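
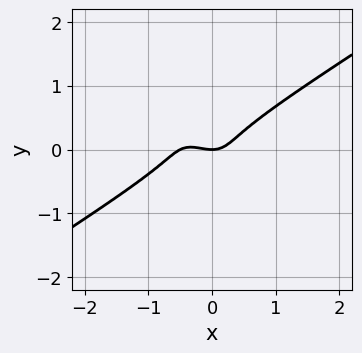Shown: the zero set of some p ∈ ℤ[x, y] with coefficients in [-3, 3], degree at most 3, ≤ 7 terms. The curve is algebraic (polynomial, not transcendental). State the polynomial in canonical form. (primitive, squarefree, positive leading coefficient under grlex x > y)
2*x^3 - 3*x*y^2 - 3*y^3 + x^2 - y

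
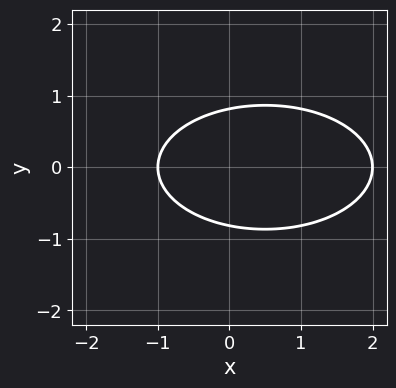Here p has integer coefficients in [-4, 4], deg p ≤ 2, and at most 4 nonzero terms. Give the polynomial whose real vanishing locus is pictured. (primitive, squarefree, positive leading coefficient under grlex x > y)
x^2 + 3*y^2 - x - 2

Degree: a generic line meets the curve in up to 2 points, so deg p = 2.
Symmetries: the y ↦ −y reflection is a symmetry, so y appears only in even powers.
Reading off the gridlines: the x-axis gridline crossings are at x ∈ {-1, 2}.
Putting this together gives p.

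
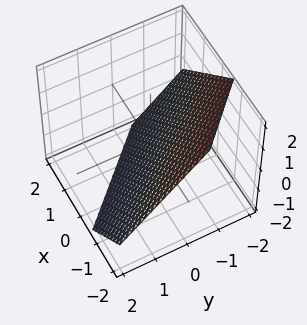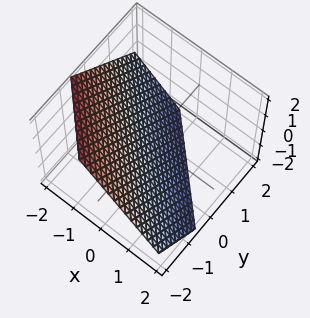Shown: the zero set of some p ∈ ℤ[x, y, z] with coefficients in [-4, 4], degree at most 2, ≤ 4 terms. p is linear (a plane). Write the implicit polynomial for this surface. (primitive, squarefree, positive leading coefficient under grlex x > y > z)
3*x + 3*y + 3*z + 2

(a) The degree is 1 — every cross-section is a straight line — this is a plane.
(b) Matching integer coefficients to the picture gives p.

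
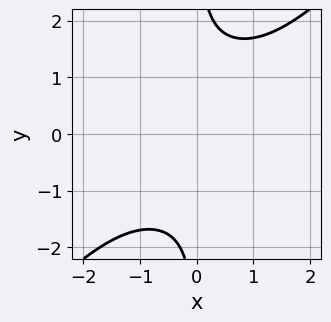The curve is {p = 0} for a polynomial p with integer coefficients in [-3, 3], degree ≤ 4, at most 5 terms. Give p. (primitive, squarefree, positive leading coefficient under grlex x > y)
x^2*y^2 - x*y^3 + 2

The degree is 4 — the shape is more complex than any degree-3 curve.
Reading off the gridlines: the curve avoids every integer x-axis point in the box; no y-intercept at any integer in the box.
The integer polynomial consistent with all of this is the stated p.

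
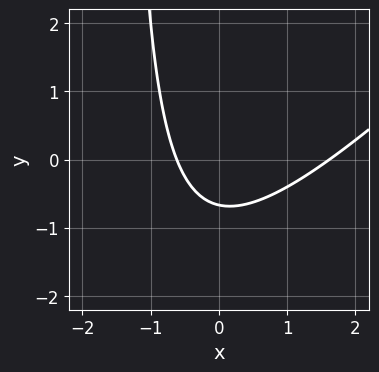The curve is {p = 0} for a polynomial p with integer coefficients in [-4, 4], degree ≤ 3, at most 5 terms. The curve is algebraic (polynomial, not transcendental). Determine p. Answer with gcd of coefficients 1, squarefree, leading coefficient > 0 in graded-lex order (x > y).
1. deg p = 2. A generic line meets the curve in up to 2 points.
2. Solving for integer coefficients yields p as stated.

2*x^2 - 2*x*y - 2*x - 3*y - 2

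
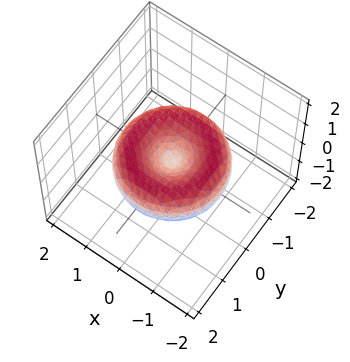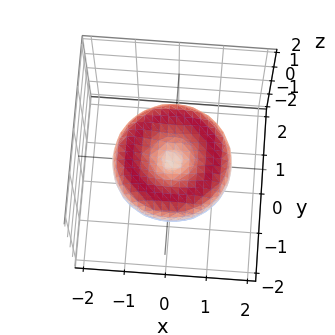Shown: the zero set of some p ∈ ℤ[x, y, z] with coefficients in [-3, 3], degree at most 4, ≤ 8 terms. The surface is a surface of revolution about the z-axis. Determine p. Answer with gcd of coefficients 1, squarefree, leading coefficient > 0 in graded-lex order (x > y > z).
First, deg p = 4.
Then, symmetries: the surface is invariant under rotation about z: p = q(x² + y², z).
Next, observable constraints: it meets the y-axis at y = 0 (among the integer gridlines); a circular section at z = 0 has radius between 1 and 2; it crosses the z-axis at the gridline z = 0; it meets the x-axis at x = 0 (among the integer gridlines).
Finally, these observations pin down the coefficients.

x^4 + 2*x^2*y^2 + y^4 - 2*x^2 - 2*y^2 + 3*z^2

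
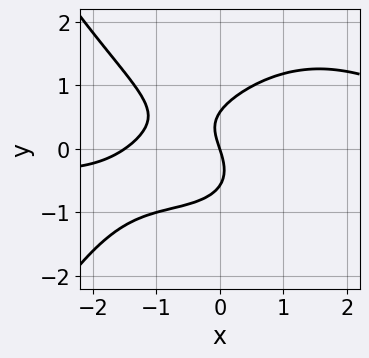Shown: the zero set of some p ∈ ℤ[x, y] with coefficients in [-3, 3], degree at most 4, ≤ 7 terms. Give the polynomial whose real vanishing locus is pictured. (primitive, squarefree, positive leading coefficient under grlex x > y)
x^3*y + 3*y^3 - 2*x^2 - 3*x - y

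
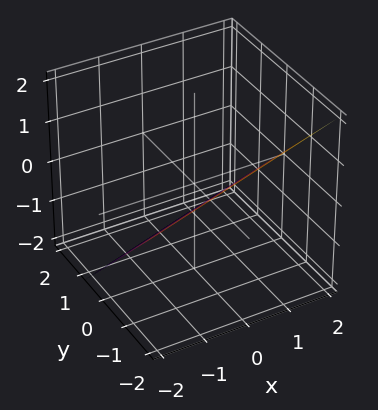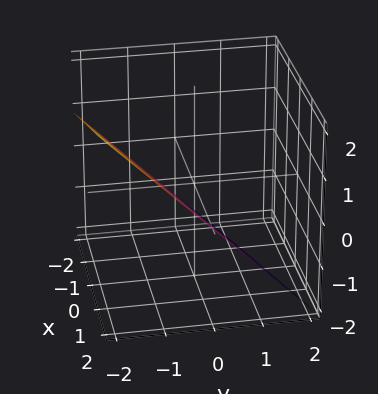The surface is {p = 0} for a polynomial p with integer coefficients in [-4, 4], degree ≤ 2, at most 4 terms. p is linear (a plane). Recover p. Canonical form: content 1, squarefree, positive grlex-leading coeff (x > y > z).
1. deg p = 1.
2. From the visible intercepts: one x-axis crossing is at x = 2.
3. These observations pin down the coefficients.

x - 3*y - 3*z - 2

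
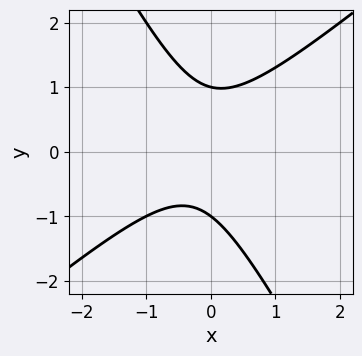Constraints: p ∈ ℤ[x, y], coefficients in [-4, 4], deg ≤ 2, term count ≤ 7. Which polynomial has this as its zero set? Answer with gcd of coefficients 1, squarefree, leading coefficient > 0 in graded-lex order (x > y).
3*x^2 - 2*x*y - 2*y^2 + x + 2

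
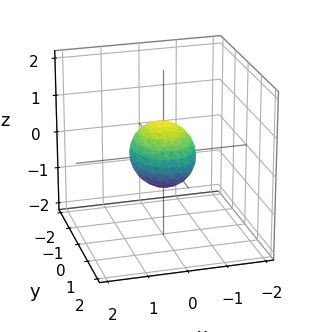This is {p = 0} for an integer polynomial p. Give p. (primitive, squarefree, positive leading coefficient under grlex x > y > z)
3*x^2 + 2*y^2 + 3*z^2 - 2

(a) Degree: bounded and convex; a quadric, so deg p = 2.
(b) Symmetries: it's symmetric under x → −x, forcing even powers of x; it's symmetric under z → −z, forcing even powers of z; it's symmetric under y → −y, forcing even powers of y.
(c) Against the integer gridlines: the y-axis gridline crossings are at y ∈ {-1, 1}.
(d) Together with the visible shape, these determine p as stated.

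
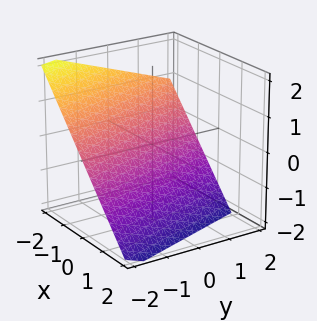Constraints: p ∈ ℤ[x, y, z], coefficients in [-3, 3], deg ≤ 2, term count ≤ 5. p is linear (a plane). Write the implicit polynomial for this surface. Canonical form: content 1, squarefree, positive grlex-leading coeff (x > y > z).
3*x + y + 3*z + 2

(a) Degree: the surface is flat (a plane), so deg p = 1.
(b) From the visible intercepts: it meets the y-axis at y = -2 (among the integer gridlines).
(c) Fitting integer coefficients to these (and the overall shape) gives p.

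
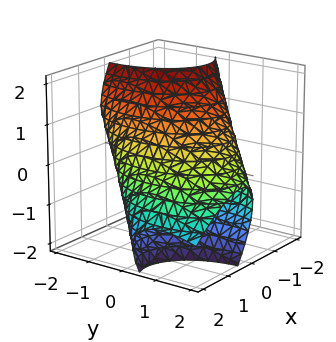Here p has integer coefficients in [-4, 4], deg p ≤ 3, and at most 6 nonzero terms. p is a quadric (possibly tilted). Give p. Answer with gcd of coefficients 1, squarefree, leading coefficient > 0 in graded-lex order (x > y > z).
2*x^2 + 3*x*z + y^2 + 2*y*z + 2*z^2 - 3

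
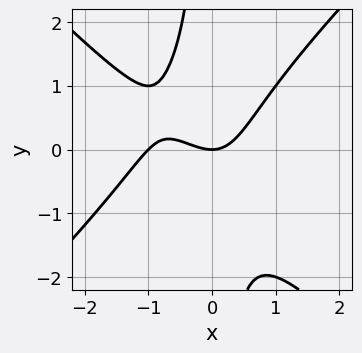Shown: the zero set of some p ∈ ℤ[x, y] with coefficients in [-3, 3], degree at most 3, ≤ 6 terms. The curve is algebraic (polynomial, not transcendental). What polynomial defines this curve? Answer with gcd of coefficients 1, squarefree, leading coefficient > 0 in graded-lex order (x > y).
(a) The degree is 3 — no degree-2 curve has this shape.
(b) Against the integer gridlines: one y-axis crossing is at y = 0; the x-axis gridline crossings are at x ∈ {-1, 0}.
(c) The integer polynomial consistent with all of this is the stated p.

x^3 - x*y^2 + x^2 - y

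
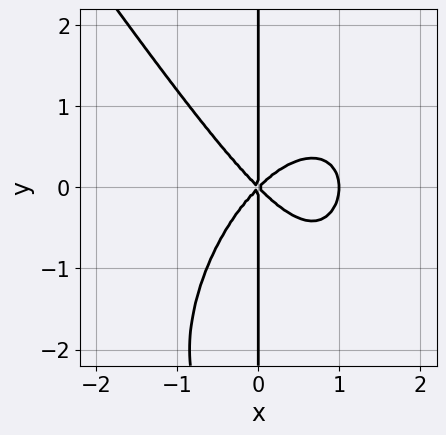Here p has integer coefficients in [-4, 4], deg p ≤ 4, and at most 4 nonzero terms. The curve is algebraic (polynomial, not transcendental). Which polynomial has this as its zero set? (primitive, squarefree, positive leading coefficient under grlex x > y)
3*x^4 + x*y^3 - 3*x^3 + 3*x*y^2

First, deg p = 4. The shape is more complex than any degree-3 curve.
Next, from the axis intercepts and sections: every point of the y-axis in the box is on the curve; among the integer gridlines, it crosses the x-axis at x ∈ {0, 1}.
Finally, putting this together gives p.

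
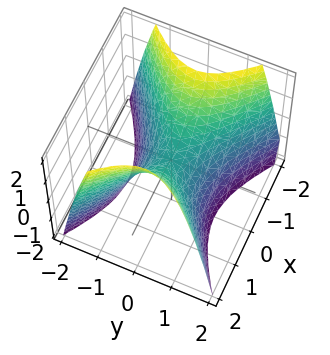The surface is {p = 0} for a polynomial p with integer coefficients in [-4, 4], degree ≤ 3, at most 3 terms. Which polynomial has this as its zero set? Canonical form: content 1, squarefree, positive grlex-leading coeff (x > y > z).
deg p = 2. A hyperbolic paraboloid; a quadric.
Symmetries: mirror symmetry x ↦ −x ⇒ only even powers of x; it's symmetric under y → −y, forcing even powers of y.
Checking where it meets the axes: one x-axis crossing is at x = 0; it meets the z-axis at z = 0 (among the integer gridlines); it crosses the y-axis at the gridline y = 0.
These observations pin down the coefficients.

2*x^2 - 3*y^2 - 2*z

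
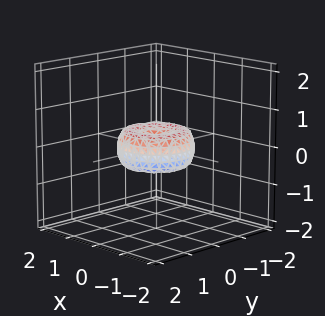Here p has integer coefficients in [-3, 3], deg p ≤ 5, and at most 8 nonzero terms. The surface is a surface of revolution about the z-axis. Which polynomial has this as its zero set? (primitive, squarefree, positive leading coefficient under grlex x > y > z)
x^4 + 2*x^2*y^2 + y^4 - x^2 - y^2 + z^2

(a) The degree is 4 — a generic line meets the surface in up to 4 points.
(b) Symmetries: rotational symmetry about the z-axis ⇒ p depends on x, y only through x² + y².
(c) Observable constraints: among the integer gridlines, it crosses the x-axis at x ∈ {-1, 0, 1}; it meets the z-axis at z = 0 (among the integer gridlines); a circular section at z = 0 has radius exactly 1.
(d) Together with the visible shape, these determine p as stated. Check: (0, -1, 0) on the y-axis lies on the surface, and p(0, -1, 0) = 0. ✓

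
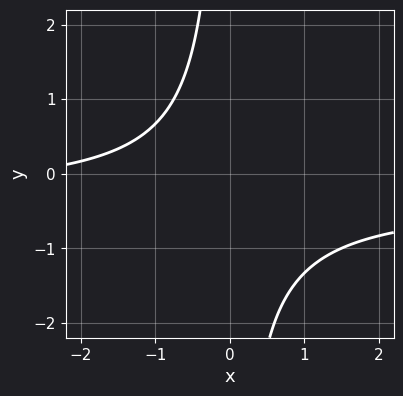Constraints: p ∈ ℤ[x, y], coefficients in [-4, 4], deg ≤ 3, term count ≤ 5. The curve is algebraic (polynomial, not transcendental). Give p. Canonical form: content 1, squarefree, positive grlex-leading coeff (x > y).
3*x*y + x + 3

1. Degree: a generic line meets the curve in up to 2 points, so deg p = 2.
2. Reading off the gridlines: the curve avoids every integer y-axis point in the box; the curve avoids every integer x-axis point in the box.
3. These observations pin down the coefficients.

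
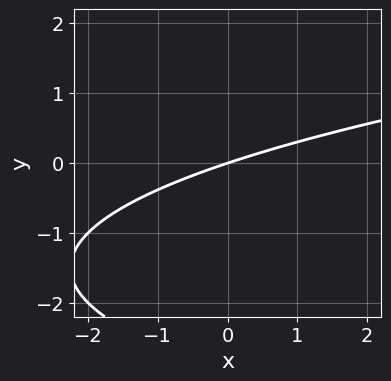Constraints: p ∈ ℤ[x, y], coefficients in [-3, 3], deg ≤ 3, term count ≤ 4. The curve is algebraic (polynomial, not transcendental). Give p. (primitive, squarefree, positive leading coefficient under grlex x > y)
y^2 - x + 3*y

First, the degree is 2 — the shape is more complex than any degree-1 curve.
Then, from the visible intercepts: it meets the x-axis at x = 0 (among the integer gridlines); one y-axis crossing is at y = 0.
Finally, solving for integer coefficients yields p as stated.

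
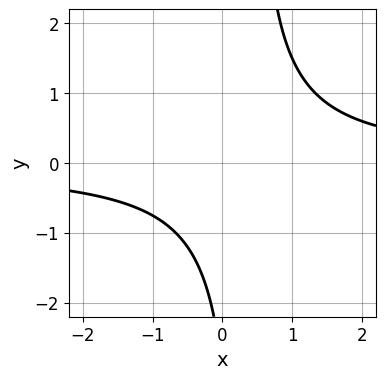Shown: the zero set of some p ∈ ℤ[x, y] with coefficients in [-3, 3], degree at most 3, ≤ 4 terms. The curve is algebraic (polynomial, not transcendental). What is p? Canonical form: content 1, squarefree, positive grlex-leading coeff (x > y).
(a) Degree: a generic line meets the curve in up to 2 points, so deg p = 2.
(b) Observable constraints: no y-intercept at any integer in the box; it misses every integer gridline on the x-axis.
(c) Putting this together gives p.

3*x*y - y - 3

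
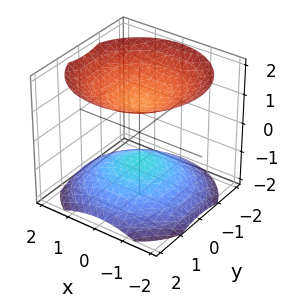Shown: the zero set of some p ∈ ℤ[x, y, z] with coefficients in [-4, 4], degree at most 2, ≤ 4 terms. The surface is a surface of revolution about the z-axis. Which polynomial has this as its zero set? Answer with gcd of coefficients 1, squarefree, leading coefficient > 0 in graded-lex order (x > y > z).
2*x^2 + 2*y^2 - 3*z^2 + 3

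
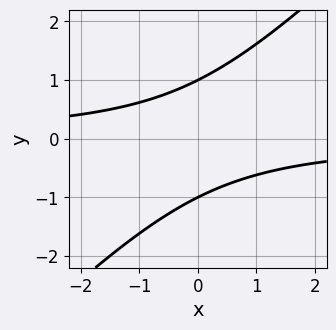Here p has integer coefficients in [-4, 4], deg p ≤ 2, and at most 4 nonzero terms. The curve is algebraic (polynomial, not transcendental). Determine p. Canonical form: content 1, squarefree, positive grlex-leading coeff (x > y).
x*y - y^2 + 1

(a) The degree is 2 — the shape is more complex than any degree-1 curve.
(b) Checking where it meets the axes: the y-axis gridline crossings are at y ∈ {-1, 1}; no x-intercept at any integer in the box.
(c) Solving for integer coefficients yields p as stated.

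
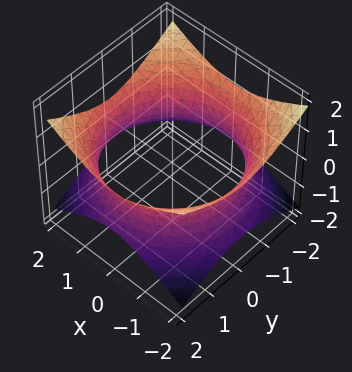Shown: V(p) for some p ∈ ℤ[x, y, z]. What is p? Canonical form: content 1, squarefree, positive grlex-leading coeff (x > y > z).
x^2 + y^2 - 2*z^2 - 3

First, degree: one connected sheet with a waist; a quadric, so deg p = 2.
Then, symmetries: mirror symmetry z ↦ −z ⇒ only even powers of z; every cross-section ⟂ z is a circle, so x, y appear only via x² + y².
Next, checking where it meets the axes: no z-intercept at any integer in the box; a circular section at z = 0 has radius between 1 and 2.
Finally, solving for integer coefficients yields p as stated.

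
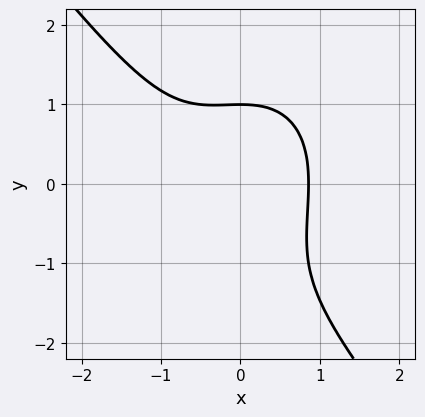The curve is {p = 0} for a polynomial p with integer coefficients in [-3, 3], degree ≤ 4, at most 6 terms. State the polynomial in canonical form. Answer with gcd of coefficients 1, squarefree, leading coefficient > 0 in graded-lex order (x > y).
2*x^3 + y^3 + x^2 + y^2 - 2

Degree: a generic line meets the curve in up to 3 points, so deg p = 3.
From the visible intercepts: one y-axis crossing is at y = 1.
The integer polynomial consistent with all of this is the stated p.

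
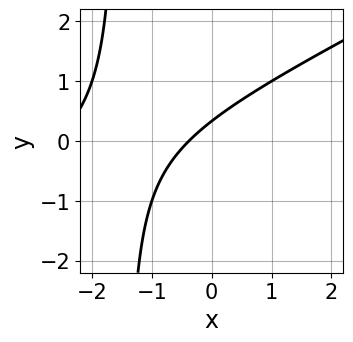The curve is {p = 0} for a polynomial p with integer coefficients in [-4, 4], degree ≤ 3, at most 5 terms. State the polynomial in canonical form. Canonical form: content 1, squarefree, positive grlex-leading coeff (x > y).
x^2 - 2*x*y + 3*x - 3*y + 1

deg p = 2. A generic line meets the curve in up to 2 points.
Solving for integer coefficients yields p as stated.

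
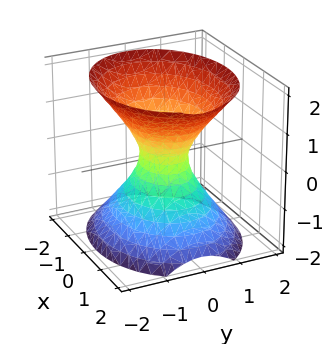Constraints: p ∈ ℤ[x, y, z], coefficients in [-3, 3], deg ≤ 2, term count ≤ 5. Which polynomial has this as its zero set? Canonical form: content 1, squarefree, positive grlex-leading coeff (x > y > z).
(a) The degree is 2 — one connected sheet with a waist; a quadric.
(b) Symmetries: the z ↦ −z reflection is a symmetry, so z appears only in even powers; it's symmetric under y → −y, forcing even powers of y; it's symmetric under x → −x, forcing even powers of x.
(c) Observable constraints: it misses every integer gridline on the z-axis.
(d) Together with the visible shape, these determine p as stated.

2*x^2 + 3*y^2 - 2*z^2 - 1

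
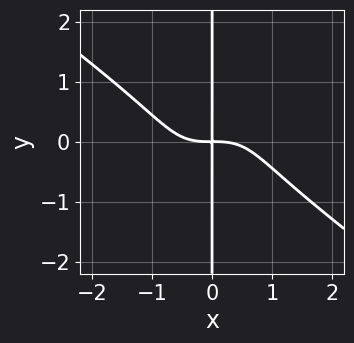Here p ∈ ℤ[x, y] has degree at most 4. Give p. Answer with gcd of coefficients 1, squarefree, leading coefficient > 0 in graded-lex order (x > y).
2*x^4 - 3*x^2*y^2 + x*y^3 + 3*x*y

First, degree: a generic line meets the curve in up to 4 points, so deg p = 4.
Next, reading off the gridlines: the visible y-axis segment lies entirely on the curve.
Finally, the integer polynomial consistent with all of this is the stated p.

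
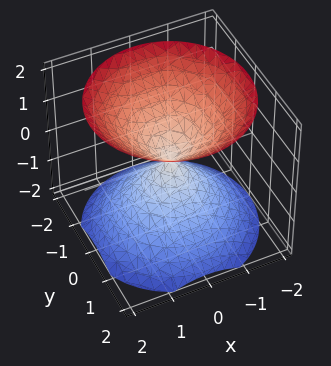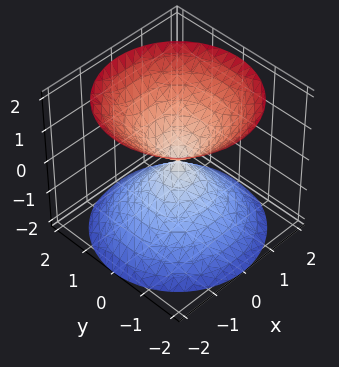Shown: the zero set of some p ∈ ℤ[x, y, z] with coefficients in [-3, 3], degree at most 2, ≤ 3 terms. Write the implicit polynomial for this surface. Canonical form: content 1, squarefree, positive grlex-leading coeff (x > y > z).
First, there are 2 components. Treating them together as one polynomial.
Next, degree: two nappes meeting at a single point; a quadric, so deg p = 2.
Then, symmetries: it's symmetric under z → −z, forcing even powers of z; every cross-section ⟂ z is a circle, so x, y appear only via x² + y².
Next, from the visible intercepts: it meets the y-axis at y = 0 (among the integer gridlines); it meets the x-axis at x = 0 (among the integer gridlines); a circular section at z = -1 has radius exactly 1; it crosses the z-axis at the gridline z = 0.
Finally, assembling these constraints gives the stated polynomial.

x^2 + y^2 - z^2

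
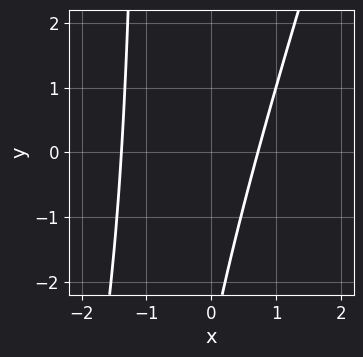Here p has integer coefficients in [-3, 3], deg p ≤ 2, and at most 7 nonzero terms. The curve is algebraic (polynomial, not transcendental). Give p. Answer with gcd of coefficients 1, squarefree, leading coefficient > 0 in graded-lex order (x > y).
Degree: the shape is more complex than any degree-1 curve, so deg p = 2.
Checking where it meets the axes: no y-intercept at any integer in the box.
Fitting integer coefficients to these (and the overall shape) gives p.

3*x^2 - x*y + 2*x - y - 3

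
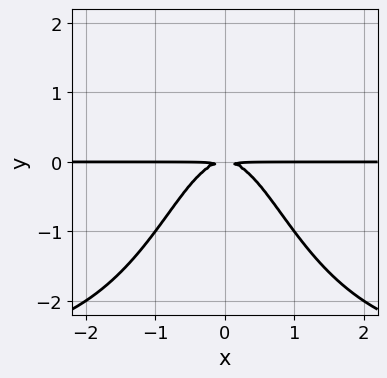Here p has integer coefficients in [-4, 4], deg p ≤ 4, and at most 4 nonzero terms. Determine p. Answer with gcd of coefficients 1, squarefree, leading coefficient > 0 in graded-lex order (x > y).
x^2*y^2 + 3*x^2*y + 2*y^2

(a) The degree is 4 — no degree-3 curve has this shape.
(b) Symmetries: mirror symmetry x ↦ −x ⇒ only even powers of x.
(c) Reading off the gridlines: every point of the x-axis in the box is on the curve.
(d) Matching integer coefficients to the picture gives p.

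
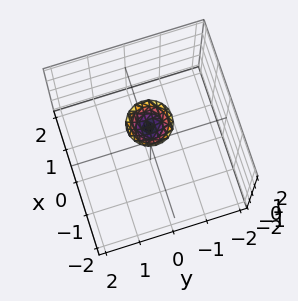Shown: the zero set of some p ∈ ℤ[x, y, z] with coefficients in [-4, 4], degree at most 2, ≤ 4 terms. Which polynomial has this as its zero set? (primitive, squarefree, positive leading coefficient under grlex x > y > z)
3*x^2 + 3*y^2 - 2*z + 3

(a) deg p = 2.
(b) By symmetry, the z-axis is an axis of rotation, so x and y enter only as x² + y².
(c) From the axis intercepts and sections: a circular section at z = 2 has radius between 0 and 1; it misses every integer gridline on the x-axis; no y-intercept at any integer in the box.
(d) These observations pin down the coefficients.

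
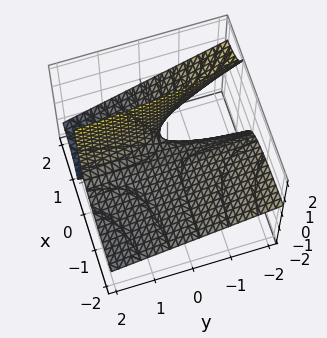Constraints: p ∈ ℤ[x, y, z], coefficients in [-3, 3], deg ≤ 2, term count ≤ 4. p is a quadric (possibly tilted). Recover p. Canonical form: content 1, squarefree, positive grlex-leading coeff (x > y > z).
Degree: the shape is more complex than any degree-1 surface, so deg p = 2.
Against the integer gridlines: the visible y-axis segment lies entirely on the surface; the visible x-axis segment lies entirely on the surface.
Putting this together gives p.

x*y + 3*x*z - 2*z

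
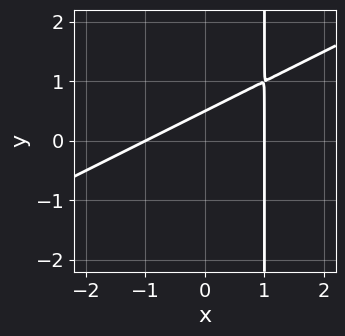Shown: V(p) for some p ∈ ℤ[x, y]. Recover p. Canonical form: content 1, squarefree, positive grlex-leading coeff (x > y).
x^2 - 2*x*y + 2*y - 1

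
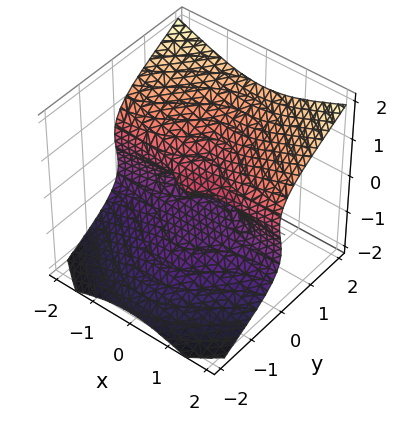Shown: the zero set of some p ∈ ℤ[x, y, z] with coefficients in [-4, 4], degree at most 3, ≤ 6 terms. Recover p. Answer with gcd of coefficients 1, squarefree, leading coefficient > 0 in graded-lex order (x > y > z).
2*x^2*y + y^3 - 3*z^3 - 2*z^2 + z

1. deg p = 3.
2. Reading off the gridlines: the z-axis gridline crossings are at z ∈ {-1, 0}; it crosses the y-axis at the gridline y = 0; the visible x-axis segment lies entirely on the surface.
3. Matching integer coefficients to the picture gives p.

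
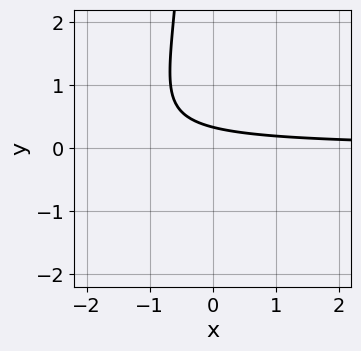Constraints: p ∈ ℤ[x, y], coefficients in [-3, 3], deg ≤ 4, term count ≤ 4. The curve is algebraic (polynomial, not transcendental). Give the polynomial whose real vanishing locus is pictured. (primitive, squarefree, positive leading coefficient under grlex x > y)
1. Degree: the shape is more complex than any degree-2 curve, so deg p = 3.
2. Reading off the gridlines: the curve avoids every integer x-axis point in the box.
3. Assembling these constraints gives the stated polynomial.

x*y^2 + 2*x*y + 3*y - 1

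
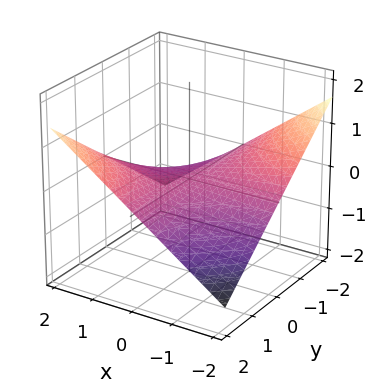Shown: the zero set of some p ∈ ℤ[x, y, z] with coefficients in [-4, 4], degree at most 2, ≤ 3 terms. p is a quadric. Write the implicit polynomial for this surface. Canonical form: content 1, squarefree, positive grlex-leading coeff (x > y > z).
First, deg p = 2.
Then, checking where it meets the axes: the visible y-axis segment lies entirely on the surface; every point of the x-axis in the box is on the surface.
Finally, together with the visible shape, these determine p as stated.

x*y - 3*z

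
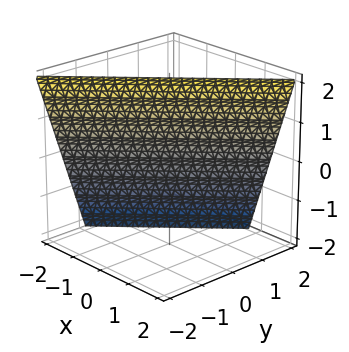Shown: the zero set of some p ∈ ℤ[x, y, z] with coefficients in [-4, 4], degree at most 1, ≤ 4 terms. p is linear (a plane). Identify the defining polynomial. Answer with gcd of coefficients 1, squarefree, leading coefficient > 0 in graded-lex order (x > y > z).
1. The degree is 1 — the surface is flat (a plane).
2. From the axis intercepts and sections: one z-axis crossing is at z = 2.
3. Solving for integer coefficients yields p as stated.

3*x - 3*y - z + 2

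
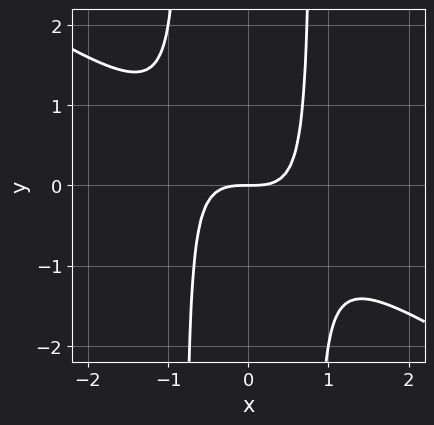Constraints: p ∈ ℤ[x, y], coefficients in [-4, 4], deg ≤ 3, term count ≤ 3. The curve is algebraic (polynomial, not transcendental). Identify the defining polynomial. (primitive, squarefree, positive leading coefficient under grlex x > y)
(a) The degree is 3 — no degree-2 curve has this shape.
(b) Reading off the gridlines: it meets the x-axis at x = 0 (among the integer gridlines); one y-axis crossing is at y = 0.
(c) Solving for integer coefficients yields p as stated.

2*x^3 + 3*x^2*y - 2*y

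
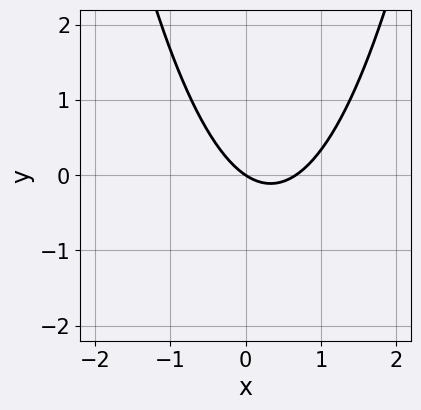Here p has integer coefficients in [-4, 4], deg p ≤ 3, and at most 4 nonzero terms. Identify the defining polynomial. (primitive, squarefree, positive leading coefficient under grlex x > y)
First, deg p = 2.
Next, checking where it meets the axes: it meets the x-axis at x = 0 (among the integer gridlines); it meets the y-axis at y = 0 (among the integer gridlines).
Finally, putting this together gives p.

3*x^2 - 2*x - 3*y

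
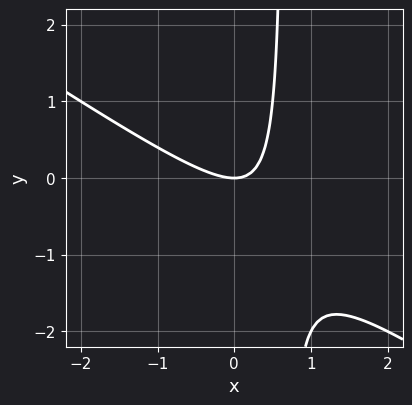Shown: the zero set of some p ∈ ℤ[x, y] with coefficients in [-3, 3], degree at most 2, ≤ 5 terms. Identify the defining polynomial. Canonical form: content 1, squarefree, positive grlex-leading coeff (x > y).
2*x^2 + 3*x*y - 2*y

Degree: no degree-1 curve has this shape, so deg p = 2.
From the axis intercepts and sections: one y-axis crossing is at y = 0; one x-axis crossing is at x = 0.
Assembling these constraints gives the stated polynomial.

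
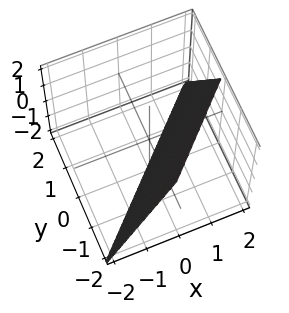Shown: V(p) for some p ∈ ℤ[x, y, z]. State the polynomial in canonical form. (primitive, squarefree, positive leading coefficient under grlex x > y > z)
2*x - 2*y - z - 2

First, deg p = 1. The surface is flat (a plane).
Next, from the visible intercepts: it meets the y-axis at y = -1 (among the integer gridlines); it meets the x-axis at x = 1 (among the integer gridlines); it meets the z-axis at z = -2 (among the integer gridlines).
Finally, together with the visible shape, these determine p as stated.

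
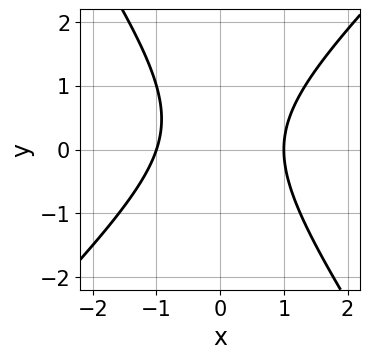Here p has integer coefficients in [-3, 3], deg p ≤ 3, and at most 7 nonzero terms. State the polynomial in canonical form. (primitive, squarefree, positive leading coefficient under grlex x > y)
1. The degree is 2 — no degree-1 curve has this shape.
2. From the axis intercepts and sections: the curve avoids every integer y-axis point in the box; the x-axis gridline crossings are at x ∈ {-1, 1}.
3. Matching integer coefficients to the picture gives p.

3*x^2 - x*y - 2*y^2 + y - 3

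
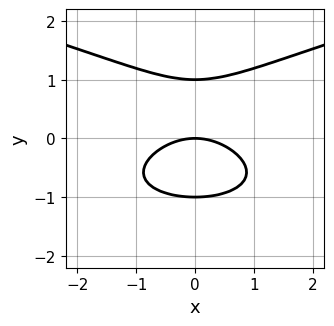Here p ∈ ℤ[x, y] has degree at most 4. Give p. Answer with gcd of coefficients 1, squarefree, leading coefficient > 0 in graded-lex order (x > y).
First, the degree is 3 — no degree-2 curve has this shape.
Next, symmetries: mirror symmetry x ↦ −x ⇒ only even powers of x.
Next, from the visible intercepts: among the integer gridlines, it crosses the y-axis at y ∈ {-1, 0, 1}; it crosses the x-axis at the gridline x = 0.
Finally, fitting integer coefficients to these (and the overall shape) gives p.

2*y^3 - x^2 - 2*y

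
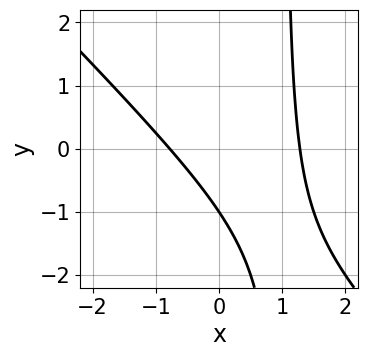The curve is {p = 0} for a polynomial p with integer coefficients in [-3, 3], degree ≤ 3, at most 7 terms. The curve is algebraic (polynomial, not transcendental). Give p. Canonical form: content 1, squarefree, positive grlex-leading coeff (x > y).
2*x^2 + 2*x*y - x - 2*y - 2

(a) deg p = 2. The shape is more complex than any degree-1 curve.
(b) Checking where it meets the axes: one y-axis crossing is at y = -1.
(c) The integer polynomial consistent with all of this is the stated p.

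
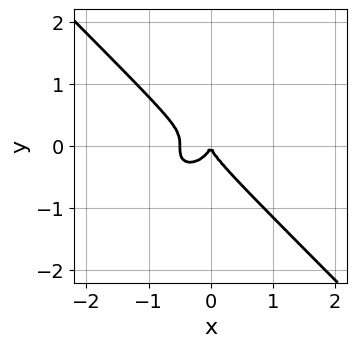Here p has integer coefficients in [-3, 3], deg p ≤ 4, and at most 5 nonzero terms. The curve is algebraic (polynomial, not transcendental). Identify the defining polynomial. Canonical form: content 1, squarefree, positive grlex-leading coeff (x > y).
2*x^3 + 2*y^3 + x^2

(a) Degree: a generic line meets the curve in up to 3 points, so deg p = 3.
(b) Checking where it meets the axes: it crosses the y-axis at the gridline y = 0; it meets the x-axis at x = 0 (among the integer gridlines).
(c) These observations pin down the coefficients.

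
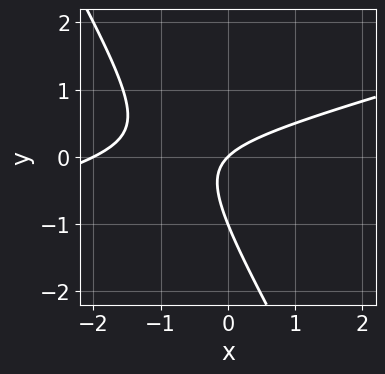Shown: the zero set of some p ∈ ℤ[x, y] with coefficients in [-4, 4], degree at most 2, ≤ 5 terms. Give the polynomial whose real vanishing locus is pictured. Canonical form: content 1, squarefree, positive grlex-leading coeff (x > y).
(a) deg p = 2.
(b) Observable constraints: among the integer gridlines, it crosses the x-axis at x ∈ {-2, 0}; the y-axis gridline crossings are at y ∈ {-1, 0}.
(c) Fitting integer coefficients to these (and the overall shape) gives p.

x^2 - 3*x*y - 2*y^2 + 2*x - 2*y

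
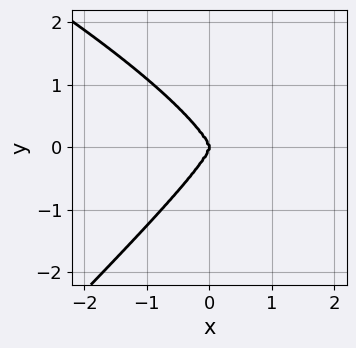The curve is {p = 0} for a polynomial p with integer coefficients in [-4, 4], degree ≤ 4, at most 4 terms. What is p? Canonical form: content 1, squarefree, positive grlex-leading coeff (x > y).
x^3*y + 2*x^2*y^2 - 3*y^4 - 3*x^3

Degree: a generic line meets the curve in up to 4 points, so deg p = 4.
Reading off the gridlines: it crosses the y-axis at the gridline y = 0; it crosses the x-axis at the gridline x = 0.
Together with the visible shape, these determine p as stated.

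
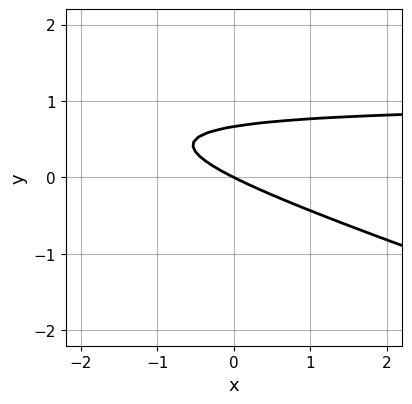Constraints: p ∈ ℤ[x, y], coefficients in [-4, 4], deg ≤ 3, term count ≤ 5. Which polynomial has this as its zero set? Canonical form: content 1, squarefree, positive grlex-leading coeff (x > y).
x*y + 3*y^2 - x - 2*y

1. Degree: the shape is more complex than any degree-1 curve, so deg p = 2.
2. Checking where it meets the axes: one x-axis crossing is at x = 0; it crosses the y-axis at the gridline y = 0.
3. The integer polynomial consistent with all of this is the stated p.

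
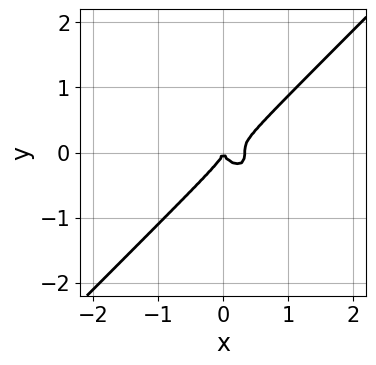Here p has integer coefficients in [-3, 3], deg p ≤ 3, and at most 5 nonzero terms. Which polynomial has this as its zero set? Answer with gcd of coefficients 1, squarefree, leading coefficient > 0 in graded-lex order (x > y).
3*x^3 - 3*y^3 - x^2

First, the degree is 3 — a generic line meets the curve in up to 3 points.
Then, from the visible intercepts: one x-axis crossing is at x = 0; it crosses the y-axis at the gridline y = 0.
Finally, putting this together gives p.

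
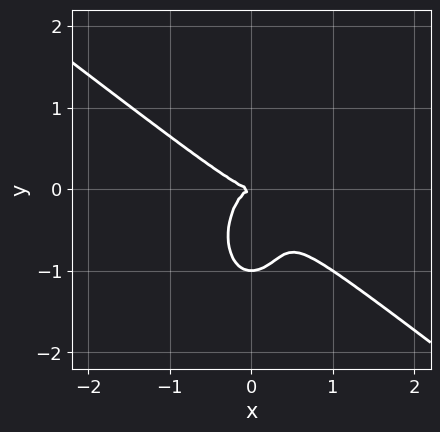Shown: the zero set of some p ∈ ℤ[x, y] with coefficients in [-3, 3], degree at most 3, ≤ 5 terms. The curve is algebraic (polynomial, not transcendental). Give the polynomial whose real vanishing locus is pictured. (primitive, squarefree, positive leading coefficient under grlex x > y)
1. The degree is 3 — no degree-2 curve has this shape.
2. Checking where it meets the axes: among the integer gridlines, it crosses the y-axis at y ∈ {-1, 0}; one x-axis crossing is at x = 0.
3. Solving for integer coefficients yields p as stated.

2*x^3 + 2*x^2*y + y^3 + y^2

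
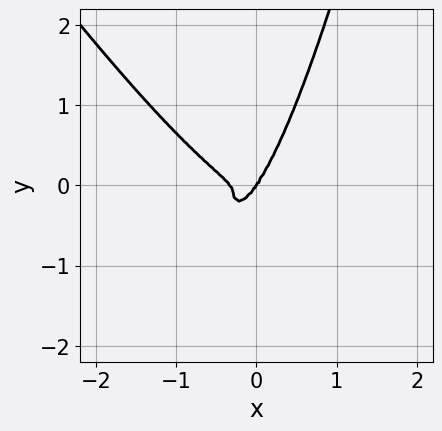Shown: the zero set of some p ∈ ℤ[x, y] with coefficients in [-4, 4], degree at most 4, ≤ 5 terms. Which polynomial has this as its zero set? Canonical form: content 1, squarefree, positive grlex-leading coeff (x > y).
3*x^4 + 2*x^3*y + x^3 + x*y^2 - y^3

The degree is 4 — no degree-3 curve has this shape.
From the axis intercepts and sections: it crosses the y-axis at the gridline y = 0; it crosses the x-axis at the gridline x = 0.
Assembling these constraints gives the stated polynomial.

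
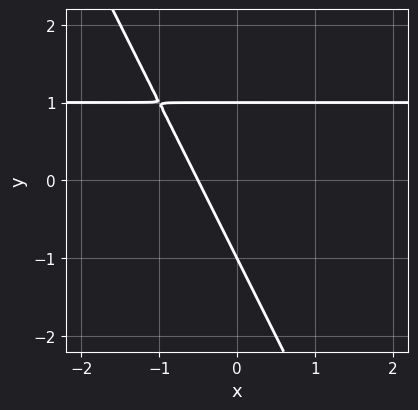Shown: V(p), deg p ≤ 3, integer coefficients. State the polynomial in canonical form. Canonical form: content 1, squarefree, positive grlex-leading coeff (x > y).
deg p = 2. No degree-1 curve has this shape.
Reading off the gridlines: among the integer gridlines, it crosses the y-axis at y ∈ {-1, 1}.
Matching integer coefficients to the picture gives p.

2*x*y + y^2 - 2*x - 1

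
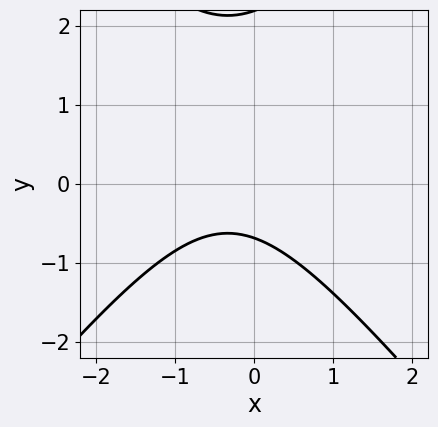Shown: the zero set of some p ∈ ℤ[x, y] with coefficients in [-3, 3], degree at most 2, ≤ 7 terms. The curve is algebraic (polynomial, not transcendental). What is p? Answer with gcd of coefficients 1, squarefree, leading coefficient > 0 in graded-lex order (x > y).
1. Degree: the shape is more complex than any degree-1 curve, so deg p = 2.
2. Checking where it meets the axes: it misses every integer gridline on the x-axis.
3. Solving for integer coefficients yields p as stated.

3*x^2 - 2*y^2 + 2*x + 3*y + 3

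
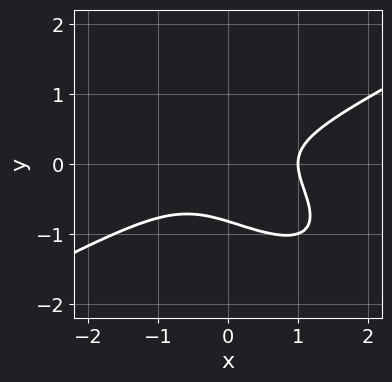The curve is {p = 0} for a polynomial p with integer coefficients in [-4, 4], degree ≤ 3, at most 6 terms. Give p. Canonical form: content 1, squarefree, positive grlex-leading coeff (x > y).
x^3 - 2*x*y^2 - 3*y^3 - y^2 - 1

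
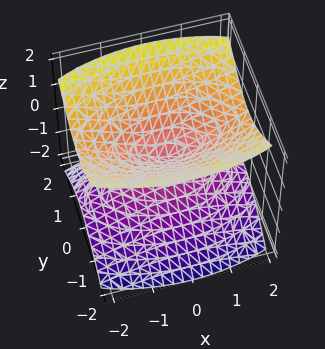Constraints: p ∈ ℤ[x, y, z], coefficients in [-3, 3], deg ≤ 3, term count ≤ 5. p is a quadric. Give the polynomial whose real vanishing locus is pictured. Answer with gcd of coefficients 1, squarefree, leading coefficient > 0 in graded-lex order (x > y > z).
(a) There are 2 components.
(b) deg p = 2.
(c) Symmetries: the y ↦ −y reflection is a symmetry, so y appears only in even powers; the x ↦ −x reflection is a symmetry, so x appears only in even powers; the z ↦ −z reflection is a symmetry, so z appears only in even powers.
(d) Observable constraints: it crosses the y-axis at the gridline y = 0; one z-axis crossing is at z = 0; one x-axis crossing is at x = 0.
(e) Solving for integer coefficients yields p as stated.

x^2 + 3*y^2 - 3*z^2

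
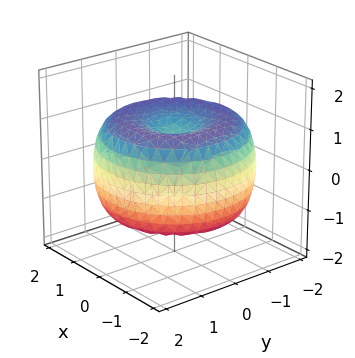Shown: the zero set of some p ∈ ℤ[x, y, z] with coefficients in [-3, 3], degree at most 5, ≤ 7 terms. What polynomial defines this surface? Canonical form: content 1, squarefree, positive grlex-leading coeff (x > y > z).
First, degree: a generic line meets the surface in up to 4 points, so deg p = 4.
Then, symmetry: every cross-section ⟂ z is a circle, so x, y appear only via x² + y².
Next, from the axis intercepts and sections: a circular section at z = 0 has radius between 1 and 2.
Finally, the integer polynomial consistent with all of this is the stated p.

x^4 + 2*x^2*y^2 + y^4 - 3*x^2 - 3*y^2 + 3*z^2 - 2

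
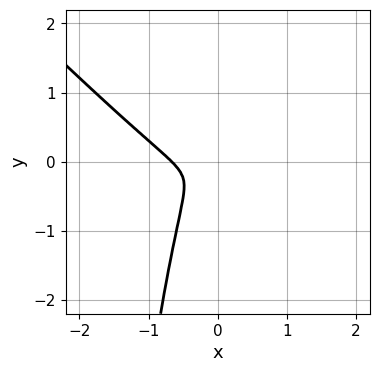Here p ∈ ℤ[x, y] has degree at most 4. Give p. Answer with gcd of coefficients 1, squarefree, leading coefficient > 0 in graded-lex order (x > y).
deg p = 3. The shape is more complex than any degree-2 curve.
Putting this together gives p.

3*x^3 + 3*x^2*y + 2*x^2 + y^2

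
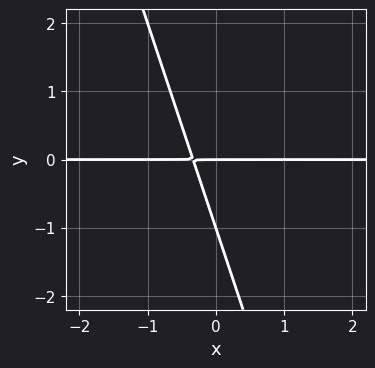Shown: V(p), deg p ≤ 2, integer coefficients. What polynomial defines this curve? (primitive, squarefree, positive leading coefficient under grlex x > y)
3*x*y + y^2 + y

(a) The degree is 2 — no degree-1 curve has this shape.
(b) Observable constraints: among the integer gridlines, it crosses the y-axis at y ∈ {-1, 0}; every point of the x-axis in the box is on the curve.
(c) The integer polynomial consistent with all of this is the stated p.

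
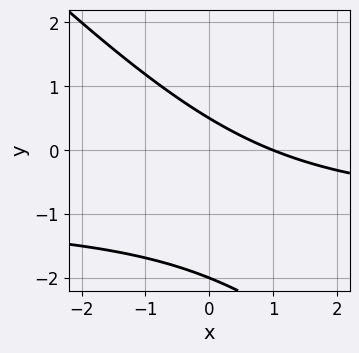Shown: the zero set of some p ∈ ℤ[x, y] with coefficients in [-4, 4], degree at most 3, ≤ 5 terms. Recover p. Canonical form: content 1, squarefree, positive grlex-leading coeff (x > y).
Degree: no degree-1 curve has this shape, so deg p = 2.
Observable constraints: it meets the y-axis at y = -2 (among the integer gridlines); it meets the x-axis at x = 1 (among the integer gridlines).
Putting this together gives p.

2*x*y + 2*y^2 + 2*x + 3*y - 2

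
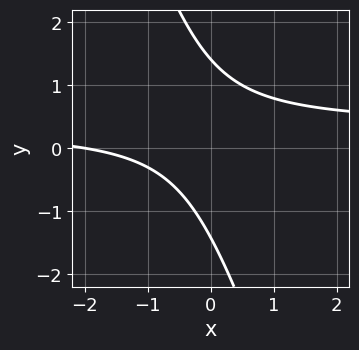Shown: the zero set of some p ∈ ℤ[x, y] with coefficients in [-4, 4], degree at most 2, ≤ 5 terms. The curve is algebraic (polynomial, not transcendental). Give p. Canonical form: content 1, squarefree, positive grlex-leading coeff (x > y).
Degree: the shape is more complex than any degree-1 curve, so deg p = 2.
Against the integer gridlines: it crosses the x-axis at the gridline x = -2.
Together with the visible shape, these determine p as stated.

3*x*y + y^2 - x - 2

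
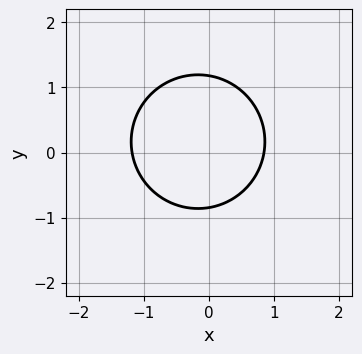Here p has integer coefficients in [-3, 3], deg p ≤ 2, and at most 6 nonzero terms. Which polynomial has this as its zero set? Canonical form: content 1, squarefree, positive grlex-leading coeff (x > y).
3*x^2 + 3*y^2 + x - y - 3

The degree is 2 — no degree-1 curve has this shape.
Matching integer coefficients to the picture gives p.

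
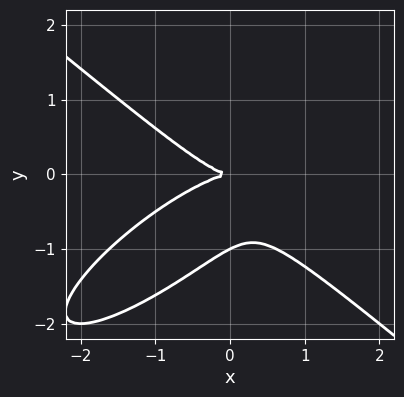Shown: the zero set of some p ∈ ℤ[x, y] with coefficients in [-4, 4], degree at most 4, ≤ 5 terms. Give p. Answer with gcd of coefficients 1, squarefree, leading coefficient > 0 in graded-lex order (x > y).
1. deg p = 3.
2. Observable constraints: the y-axis gridline crossings are at y ∈ {-1, 0}; it meets the x-axis at x = 0 (among the integer gridlines).
3. These observations pin down the coefficients.

x^3 - x^2*y - x*y^2 + 2*y^3 + 2*y^2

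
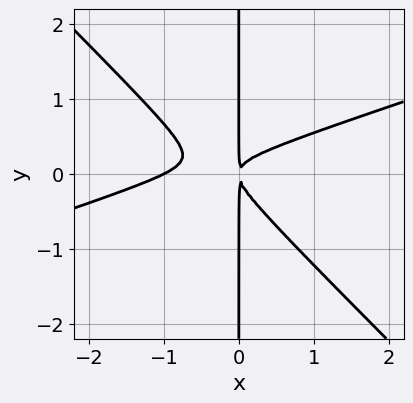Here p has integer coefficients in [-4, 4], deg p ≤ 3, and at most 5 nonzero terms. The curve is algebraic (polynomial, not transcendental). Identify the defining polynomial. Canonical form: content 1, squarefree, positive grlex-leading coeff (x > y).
x^3 - 2*x^2*y - 3*x*y^2 + x^2

(a) Degree: the shape is more complex than any degree-2 curve, so deg p = 3.
(b) From the axis intercepts and sections: the visible y-axis segment lies entirely on the curve; it meets the x-axis at x = -1 (among the integer gridlines).
(c) Together with the visible shape, these determine p as stated.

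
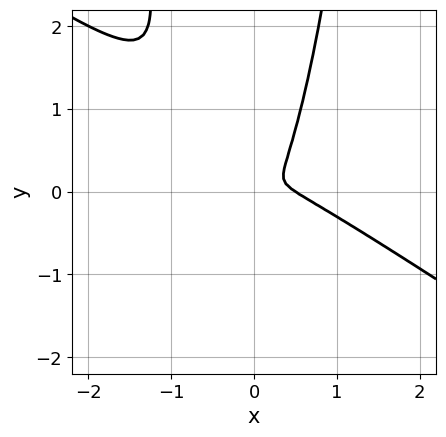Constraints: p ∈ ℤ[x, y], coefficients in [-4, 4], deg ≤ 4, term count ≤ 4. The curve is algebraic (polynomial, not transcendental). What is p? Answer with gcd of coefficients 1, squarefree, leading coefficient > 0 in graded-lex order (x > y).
First, degree: no degree-2 curve has this shape, so deg p = 3.
Finally, matching integer coefficients to the picture gives p.

2*x^3 + 3*x^2*y - x^2 - y^2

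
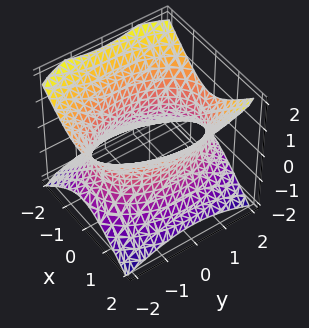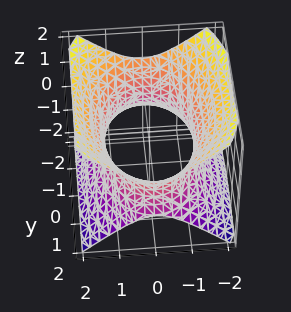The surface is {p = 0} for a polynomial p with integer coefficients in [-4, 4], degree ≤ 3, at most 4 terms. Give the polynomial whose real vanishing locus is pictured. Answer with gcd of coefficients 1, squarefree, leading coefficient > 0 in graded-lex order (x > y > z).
1. Degree: an hourglass — one-sheet hyperboloid; a quadric, so deg p = 2.
2. Symmetries: mirror symmetry y ↦ −y ⇒ only even powers of y; it's symmetric under z → −z, forcing even powers of z; the x ↦ −x reflection is a symmetry, so x appears only in even powers.
3. From the visible intercepts: the surface avoids every integer z-axis point in the box.
4. Fitting integer coefficients to these (and the overall shape) gives p.

2*x^2 + y^2 - 2*z^2 - 3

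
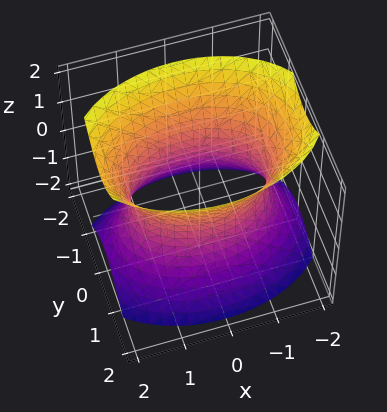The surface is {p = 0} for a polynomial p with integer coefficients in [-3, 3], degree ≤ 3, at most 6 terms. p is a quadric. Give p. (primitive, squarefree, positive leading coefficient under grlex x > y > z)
x^2 + 2*y^2 - z^2 - 2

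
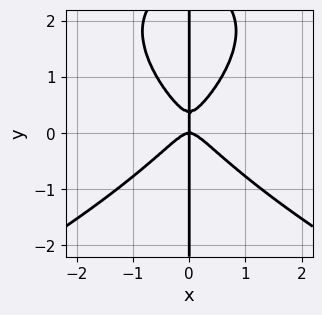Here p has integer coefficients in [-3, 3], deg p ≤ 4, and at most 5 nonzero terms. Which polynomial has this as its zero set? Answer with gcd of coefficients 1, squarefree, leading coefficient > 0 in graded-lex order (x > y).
x*y^3 + 3*x^3 - 3*x*y^2 + x*y

First, deg p = 4.
Next, from the axis intercepts and sections: it crosses the x-axis at the gridline x = 0; the visible y-axis segment lies entirely on the curve.
Finally, these observations pin down the coefficients.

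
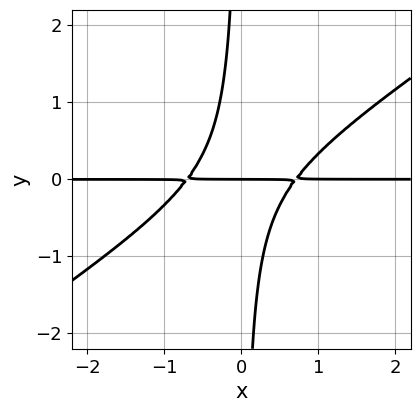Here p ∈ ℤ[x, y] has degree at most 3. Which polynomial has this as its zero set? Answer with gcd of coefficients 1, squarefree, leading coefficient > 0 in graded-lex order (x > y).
(a) deg p = 3. The shape is more complex than any degree-2 curve.
(b) Checking where it meets the axes: the visible x-axis segment lies entirely on the curve; it crosses the y-axis at the gridline y = 0.
(c) The integer polynomial consistent with all of this is the stated p.

2*x^2*y - 3*x*y^2 - y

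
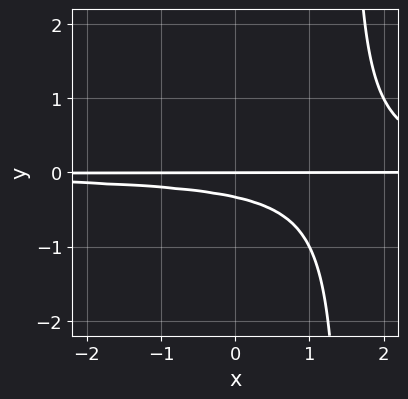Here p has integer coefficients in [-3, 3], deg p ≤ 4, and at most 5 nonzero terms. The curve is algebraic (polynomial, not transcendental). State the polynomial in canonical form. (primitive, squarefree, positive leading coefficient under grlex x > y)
First, the degree is 3 — the shape is more complex than any degree-2 curve.
Then, observable constraints: every point of the x-axis in the box is on the curve; it meets the y-axis at y = 0 (among the integer gridlines).
Finally, putting this together gives p.

2*x*y^2 - 3*y^2 - y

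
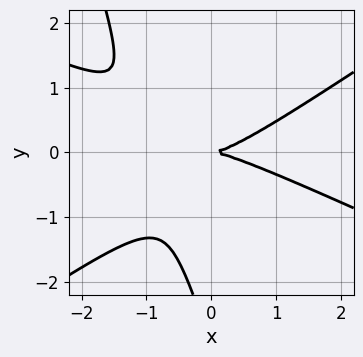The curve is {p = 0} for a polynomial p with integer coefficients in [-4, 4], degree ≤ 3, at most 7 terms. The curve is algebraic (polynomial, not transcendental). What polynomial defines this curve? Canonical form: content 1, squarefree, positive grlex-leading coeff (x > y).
1. The degree is 3 — the shape is more complex than any degree-2 curve.
2. Against the integer gridlines: one x-axis crossing is at x = 0; it meets the y-axis at y = 0 (among the integer gridlines).
3. Matching integer coefficients to the picture gives p.

x^3 + x^2*y - 3*x*y^2 - y^3 - 3*y^2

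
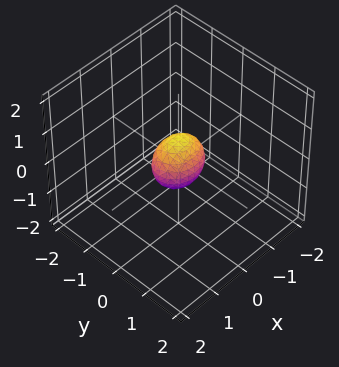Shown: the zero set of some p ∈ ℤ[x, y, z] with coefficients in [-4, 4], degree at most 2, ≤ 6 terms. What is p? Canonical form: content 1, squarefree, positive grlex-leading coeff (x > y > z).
The degree is 2 — bounded and convex; a quadric.
Symmetries: mirror symmetry y ↦ −y ⇒ only even powers of y; mirror symmetry z ↦ −z ⇒ only even powers of z; mirror symmetry x ↦ −x ⇒ only even powers of x.
Matching integer coefficients to the picture gives p.

2*x^2 + 3*y^2 + 2*z^2 - 1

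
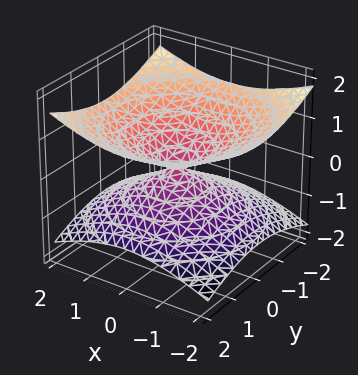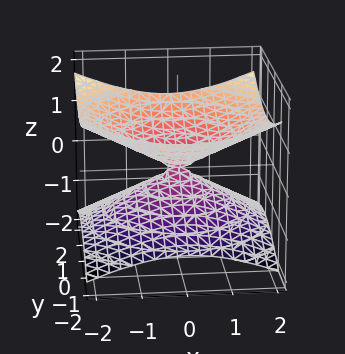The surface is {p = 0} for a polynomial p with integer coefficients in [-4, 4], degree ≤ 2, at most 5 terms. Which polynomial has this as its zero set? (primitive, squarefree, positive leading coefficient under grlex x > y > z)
(a) The degree is 2 — two nappes meeting at a single point; a quadric.
(b) Symmetries: the z ↦ −z reflection is a symmetry, so z appears only in even powers; the z-axis is an axis of rotation, so x and y enter only as x² + y².
(c) Reading off the gridlines: a circular section at z = -1 has radius between 1 and 2; it crosses the x-axis at the gridline x = 0; one z-axis crossing is at z = 0.
(d) Assembling these constraints gives the stated polynomial.

x^2 + y^2 - 3*z^2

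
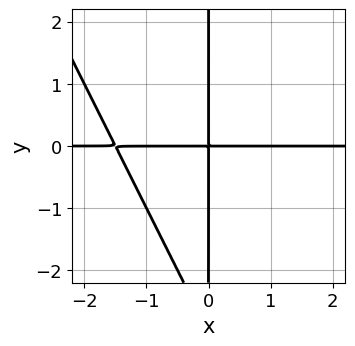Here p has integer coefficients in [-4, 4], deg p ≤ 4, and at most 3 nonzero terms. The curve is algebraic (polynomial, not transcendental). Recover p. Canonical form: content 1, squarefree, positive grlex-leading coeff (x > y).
2*x^2*y + x*y^2 + 3*x*y

(a) Degree: no degree-2 curve has this shape, so deg p = 3.
(b) From the visible intercepts: every point of the y-axis in the box is on the curve; every point of the x-axis in the box is on the curve.
(c) Assembling these constraints gives the stated polynomial.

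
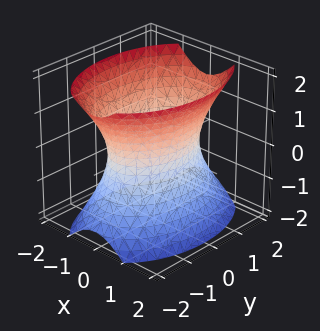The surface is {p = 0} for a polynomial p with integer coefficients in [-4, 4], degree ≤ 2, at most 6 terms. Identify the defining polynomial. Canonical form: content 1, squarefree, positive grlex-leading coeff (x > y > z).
deg p = 2. An hourglass — one-sheet hyperboloid; a quadric.
Symmetries: the x ↦ −x reflection is a symmetry, so x appears only in even powers; it's symmetric under y → −y, forcing even powers of y; mirror symmetry z ↦ −z ⇒ only even powers of z.
From the axis intercepts and sections: it misses every integer gridline on the z-axis; the x-axis gridline crossings are at x ∈ {-1, 1}.
Together with the visible shape, these determine p as stated.

2*x^2 + y^2 - z^2 - 2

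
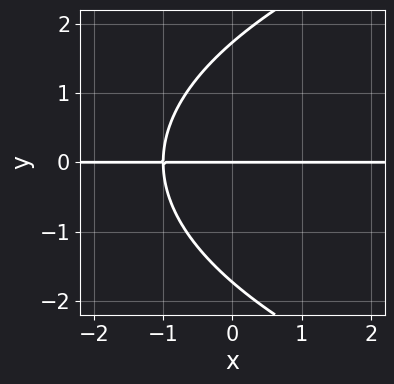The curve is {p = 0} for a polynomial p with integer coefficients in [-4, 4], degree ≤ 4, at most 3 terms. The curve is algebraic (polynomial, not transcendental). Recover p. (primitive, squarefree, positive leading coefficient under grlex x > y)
y^3 - 3*x*y - 3*y

First, deg p = 3.
Next, from the visible intercepts: it meets the y-axis at y = 0 (among the integer gridlines); every point of the x-axis in the box is on the curve.
Finally, fitting integer coefficients to these (and the overall shape) gives p.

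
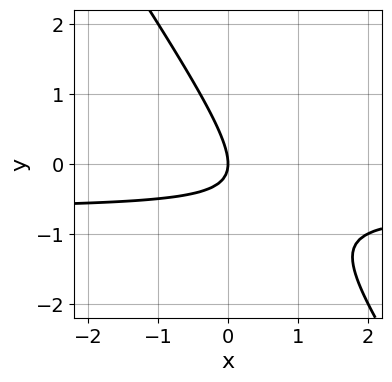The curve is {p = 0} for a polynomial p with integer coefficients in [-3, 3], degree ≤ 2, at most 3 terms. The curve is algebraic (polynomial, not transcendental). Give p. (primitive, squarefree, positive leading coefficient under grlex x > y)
3*x*y + 2*y^2 + 2*x

1. Degree: a generic line meets the curve in up to 2 points, so deg p = 2.
2. Reading off the gridlines: it meets the x-axis at x = 0 (among the integer gridlines); one y-axis crossing is at y = 0.
3. Together with the visible shape, these determine p as stated.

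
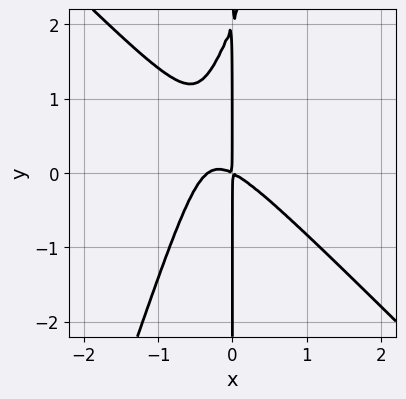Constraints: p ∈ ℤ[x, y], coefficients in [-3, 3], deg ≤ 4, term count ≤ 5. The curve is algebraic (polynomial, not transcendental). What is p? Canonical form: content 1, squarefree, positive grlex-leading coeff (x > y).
(a) The degree is 3 — the shape is more complex than any degree-2 curve.
(b) From the visible intercepts: the visible y-axis segment lies entirely on the curve.
(c) Putting this together gives p.

3*x^3 + 2*x^2*y - x*y^2 + x^2 + 2*x*y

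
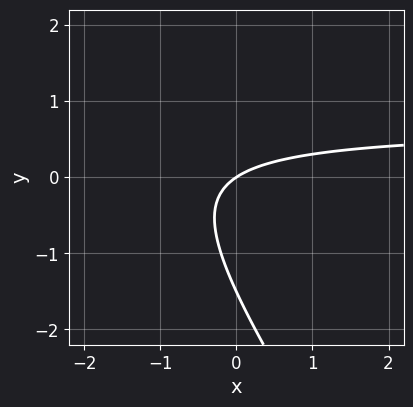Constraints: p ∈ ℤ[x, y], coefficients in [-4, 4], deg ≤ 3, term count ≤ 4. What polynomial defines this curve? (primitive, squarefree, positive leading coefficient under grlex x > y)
3*x*y + 2*y^2 - 2*x + 3*y

First, deg p = 2. A generic line meets the curve in up to 2 points.
Then, checking where it meets the axes: it meets the y-axis at y = 0 (among the integer gridlines); it crosses the x-axis at the gridline x = 0.
Finally, fitting integer coefficients to these (and the overall shape) gives p.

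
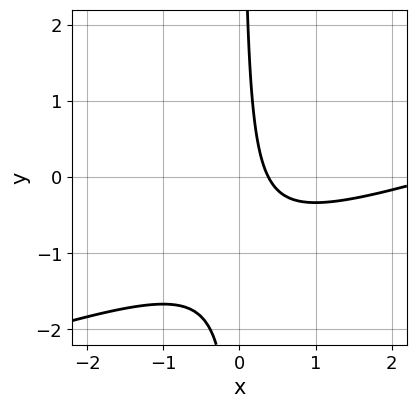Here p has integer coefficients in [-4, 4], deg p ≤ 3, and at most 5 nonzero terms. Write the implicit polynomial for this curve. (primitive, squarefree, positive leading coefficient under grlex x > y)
x^2 - 3*x*y - 3*x + 1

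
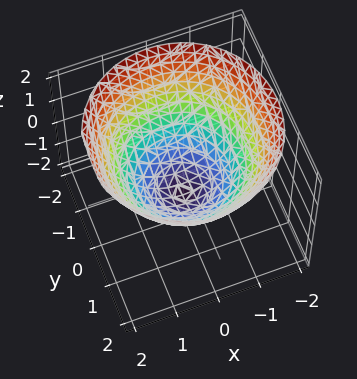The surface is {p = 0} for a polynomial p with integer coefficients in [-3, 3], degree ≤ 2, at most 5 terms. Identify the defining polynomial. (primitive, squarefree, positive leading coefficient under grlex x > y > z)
First, degree: a generic line meets the surface in up to 2 points, so deg p = 2.
Next, symmetries: rotational symmetry about the z-axis ⇒ p depends on x, y only through x² + y².
Then, observable constraints: a circular section at z = 1 has radius between 1 and 2; one z-axis crossing is at z = -1.
Finally, the integer polynomial consistent with all of this is the stated p.

2*x^2 + 2*y^2 - 3*z - 3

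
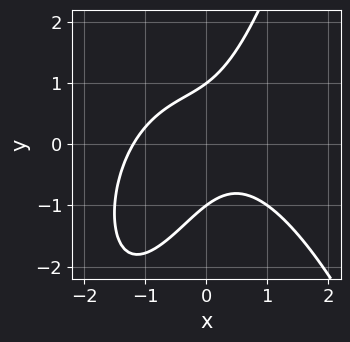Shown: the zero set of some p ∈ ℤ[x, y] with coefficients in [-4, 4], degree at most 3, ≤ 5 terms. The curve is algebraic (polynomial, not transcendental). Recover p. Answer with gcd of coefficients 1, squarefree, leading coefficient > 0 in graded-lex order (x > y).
2*x^3 + x^2 + 3*x*y - 2*y^2 + 2

(a) Degree: a generic line meets the curve in up to 3 points, so deg p = 3.
(b) Reading off the gridlines: among the integer gridlines, it crosses the y-axis at y ∈ {-1, 1}.
(c) Solving for integer coefficients yields p as stated.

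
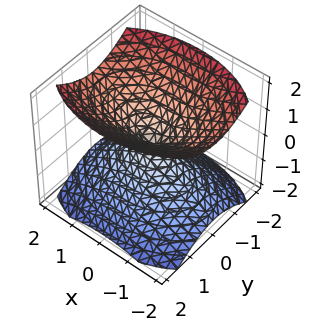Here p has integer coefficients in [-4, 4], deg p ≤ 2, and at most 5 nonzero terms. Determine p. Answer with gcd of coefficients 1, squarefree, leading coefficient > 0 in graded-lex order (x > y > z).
(a) There are 2 components.
(b) The degree is 2 — a double cone through the origin; a quadric.
(c) Symmetries: it's symmetric under z → −z, forcing even powers of z; it's symmetric under y → −y, forcing even powers of y; it's symmetric under x → −x, forcing even powers of x.
(d) From the axis intercepts and sections: it meets the y-axis at y = 0 (among the integer gridlines); it crosses the z-axis at the gridline z = 0.
(e) Putting this together gives p.

x^2 + 2*y^2 - 2*z^2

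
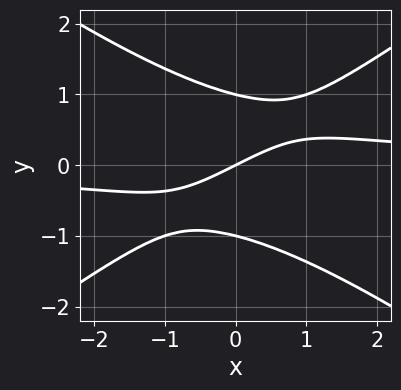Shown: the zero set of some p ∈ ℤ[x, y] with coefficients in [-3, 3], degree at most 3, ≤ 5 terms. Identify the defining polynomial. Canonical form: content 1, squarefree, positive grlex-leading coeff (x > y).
x^2*y - 2*y^3 - x + 2*y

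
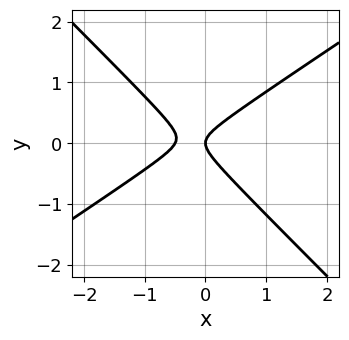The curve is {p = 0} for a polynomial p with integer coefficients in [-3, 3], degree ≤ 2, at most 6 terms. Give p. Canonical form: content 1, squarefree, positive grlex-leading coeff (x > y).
2*x^2 - x*y - 3*y^2 + x

1. deg p = 2.
2. Checking where it meets the axes: one x-axis crossing is at x = 0; it meets the y-axis at y = 0 (among the integer gridlines).
3. Putting this together gives p.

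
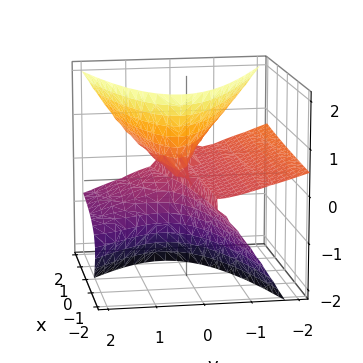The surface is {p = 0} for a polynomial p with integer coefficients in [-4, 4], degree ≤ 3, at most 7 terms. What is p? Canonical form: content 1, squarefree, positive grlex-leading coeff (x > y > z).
(a) Degree: the shape is more complex than any degree-2 surface, so deg p = 3.
(b) From the axis intercepts and sections: it crosses the z-axis at the gridline z = 0; every point of the x-axis in the box is on the surface; one y-axis crossing is at y = 0.
(c) Fitting integer coefficients to these (and the overall shape) gives p.

2*x*z^2 - y^3 - 3*y^2*z + z^3 + 2*y*z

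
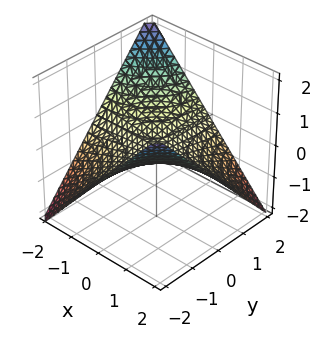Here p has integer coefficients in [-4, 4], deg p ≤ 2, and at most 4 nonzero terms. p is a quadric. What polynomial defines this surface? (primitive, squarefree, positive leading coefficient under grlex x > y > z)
x*y + 2*z

(a) The degree is 2 — a saddle surface; a quadric.
(b) From the visible intercepts: it meets the z-axis at z = 0 (among the integer gridlines); the visible x-axis segment lies entirely on the surface; every point of the y-axis in the box is on the surface.
(c) Solving for integer coefficients yields p as stated.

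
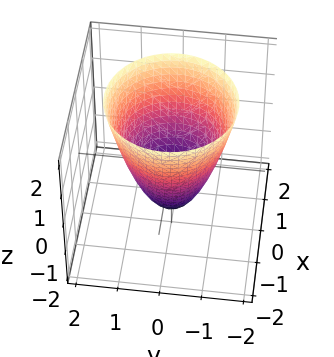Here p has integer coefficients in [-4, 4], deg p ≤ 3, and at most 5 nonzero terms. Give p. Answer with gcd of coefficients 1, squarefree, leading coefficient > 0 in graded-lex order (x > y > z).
1. The degree is 2 — a generic line meets the surface in up to 2 points.
2. Symmetries: the z-axis is an axis of rotation, so x and y enter only as x² + y².
3. Against the integer gridlines: among the integer gridlines, it crosses the y-axis at y ∈ {-1, 1}; the x-axis gridline crossings are at x ∈ {-1, 1}; a circular section at z = 0 has radius exactly 1.
4. Assembling these constraints gives the stated polynomial.

3*x^2 + 3*y^2 - 2*z - 3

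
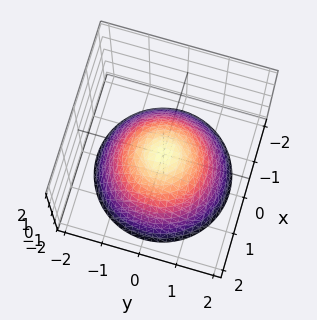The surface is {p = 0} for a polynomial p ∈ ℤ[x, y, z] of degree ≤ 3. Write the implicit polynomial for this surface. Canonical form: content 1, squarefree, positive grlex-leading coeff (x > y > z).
1. deg p = 2. A paraboloid; a quadric.
2. Symmetry: every cross-section ⟂ z is a circle, so x, y appear only via x² + y².
3. Against the integer gridlines: a circular section at z = -2 has radius between 1 and 2; it crosses the z-axis at the gridline z = 0; it meets the y-axis at y = 0 (among the integer gridlines).
4. Fitting integer coefficients to these (and the overall shape) gives p.

2*x^2 + 2*y^2 + 3*z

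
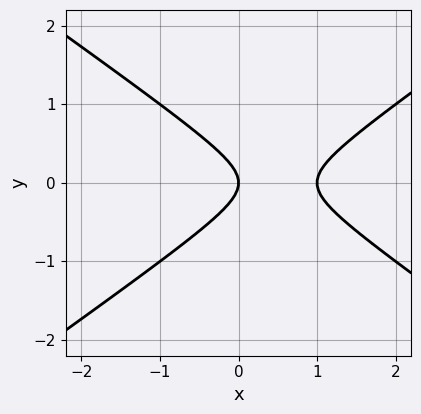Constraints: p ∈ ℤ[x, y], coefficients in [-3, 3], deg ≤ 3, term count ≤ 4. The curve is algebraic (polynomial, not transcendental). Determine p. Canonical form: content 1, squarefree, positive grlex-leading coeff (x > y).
First, deg p = 2. A generic line meets the curve in up to 2 points.
Then, symmetries: mirror symmetry y ↦ −y ⇒ only even powers of y.
Next, reading off the gridlines: one y-axis crossing is at y = 0; among the integer gridlines, it crosses the x-axis at x ∈ {0, 1}.
Finally, matching integer coefficients to the picture gives p.

x^2 - 2*y^2 - x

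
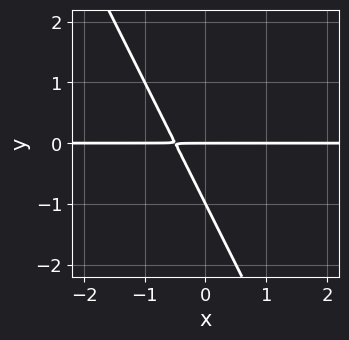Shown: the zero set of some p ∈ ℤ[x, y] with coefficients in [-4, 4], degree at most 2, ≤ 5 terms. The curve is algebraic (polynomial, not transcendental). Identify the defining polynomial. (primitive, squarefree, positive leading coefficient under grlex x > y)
First, deg p = 2. A generic line meets the curve in up to 2 points.
Then, checking where it meets the axes: every point of the x-axis in the box is on the curve; the y-axis gridline crossings are at y ∈ {-1, 0}.
Finally, these observations pin down the coefficients.

2*x*y + y^2 + y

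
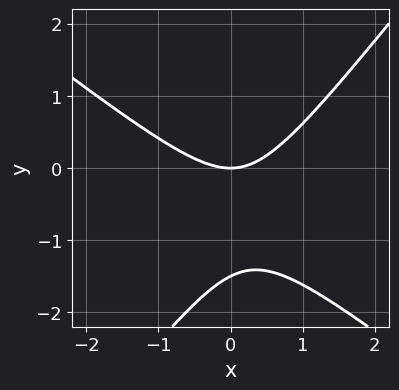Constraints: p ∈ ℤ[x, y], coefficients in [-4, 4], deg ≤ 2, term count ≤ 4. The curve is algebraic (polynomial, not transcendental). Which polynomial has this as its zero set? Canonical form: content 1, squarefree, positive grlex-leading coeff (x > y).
2*x^2 + x*y - 2*y^2 - 3*y

(a) deg p = 2.
(b) From the axis intercepts and sections: one y-axis crossing is at y = 0; one x-axis crossing is at x = 0.
(c) The integer polynomial consistent with all of this is the stated p.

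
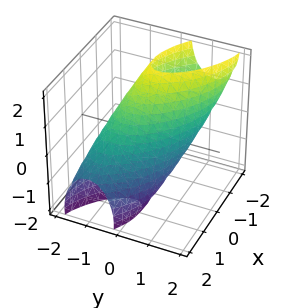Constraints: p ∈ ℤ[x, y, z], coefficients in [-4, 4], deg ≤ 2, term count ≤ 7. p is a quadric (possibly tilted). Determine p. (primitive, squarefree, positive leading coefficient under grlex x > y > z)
1. Degree: the shape is more complex than any degree-1 surface, so deg p = 2.
2. From the visible intercepts: the y-axis gridline crossings are at y ∈ {-1, 1}.
3. Putting this together gives p.

2*x^2 + 3*x*y + 2*x*z + 3*y^2 + z^2 - 3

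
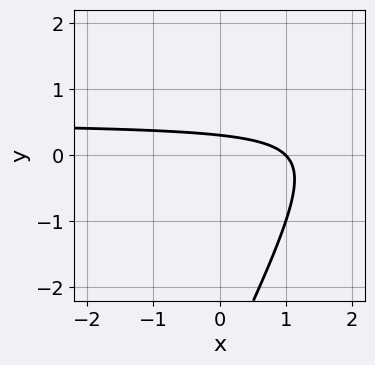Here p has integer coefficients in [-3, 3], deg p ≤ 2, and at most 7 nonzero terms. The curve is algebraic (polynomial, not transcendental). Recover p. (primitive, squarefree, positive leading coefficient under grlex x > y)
2*x*y - y^2 - x - 3*y + 1

First, deg p = 2.
Next, from the axis intercepts and sections: it meets the x-axis at x = 1 (among the integer gridlines).
Finally, matching integer coefficients to the picture gives p.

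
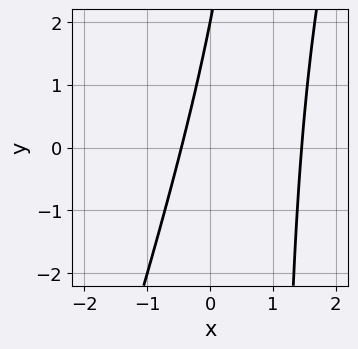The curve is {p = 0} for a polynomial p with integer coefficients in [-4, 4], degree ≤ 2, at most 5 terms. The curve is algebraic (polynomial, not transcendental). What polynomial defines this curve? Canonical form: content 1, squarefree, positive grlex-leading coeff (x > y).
3*x^2 - x*y - 3*x + y - 2

1. The degree is 2 — no degree-1 curve has this shape.
2. From the visible intercepts: it meets the y-axis at y = 2 (among the integer gridlines).
3. Putting this together gives p.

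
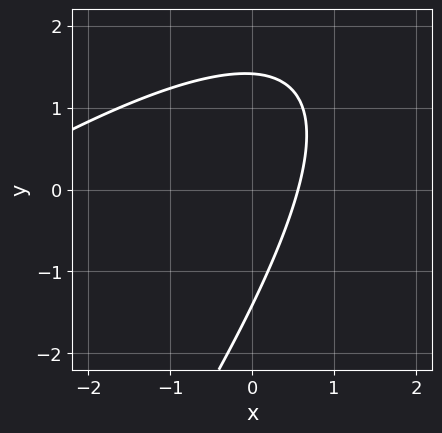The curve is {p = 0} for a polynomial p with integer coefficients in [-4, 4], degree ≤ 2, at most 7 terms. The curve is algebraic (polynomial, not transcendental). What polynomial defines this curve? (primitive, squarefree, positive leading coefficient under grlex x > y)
(a) deg p = 2.
(b) Solving for integer coefficients yields p as stated.

x^2 - 2*x*y + y^2 + 3*x - 2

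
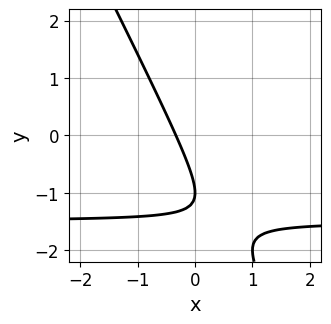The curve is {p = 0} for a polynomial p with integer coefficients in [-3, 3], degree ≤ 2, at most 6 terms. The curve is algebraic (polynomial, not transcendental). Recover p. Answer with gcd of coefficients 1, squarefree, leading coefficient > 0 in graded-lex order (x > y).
2*x*y + y^2 + 3*x + 2*y + 1

(a) deg p = 2. No degree-1 curve has this shape.
(b) Against the integer gridlines: it meets the y-axis at y = -1 (among the integer gridlines).
(c) Putting this together gives p.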